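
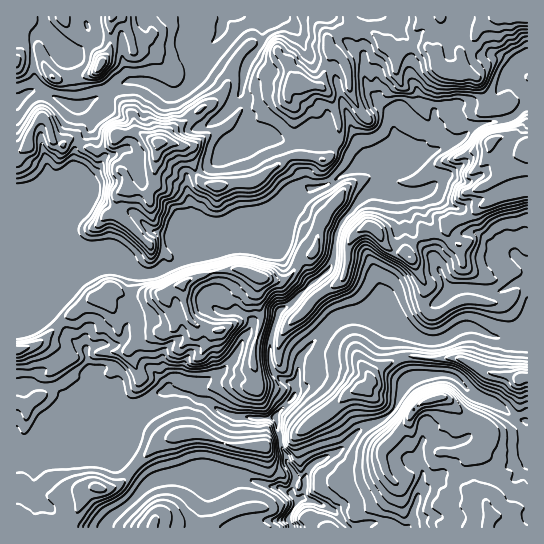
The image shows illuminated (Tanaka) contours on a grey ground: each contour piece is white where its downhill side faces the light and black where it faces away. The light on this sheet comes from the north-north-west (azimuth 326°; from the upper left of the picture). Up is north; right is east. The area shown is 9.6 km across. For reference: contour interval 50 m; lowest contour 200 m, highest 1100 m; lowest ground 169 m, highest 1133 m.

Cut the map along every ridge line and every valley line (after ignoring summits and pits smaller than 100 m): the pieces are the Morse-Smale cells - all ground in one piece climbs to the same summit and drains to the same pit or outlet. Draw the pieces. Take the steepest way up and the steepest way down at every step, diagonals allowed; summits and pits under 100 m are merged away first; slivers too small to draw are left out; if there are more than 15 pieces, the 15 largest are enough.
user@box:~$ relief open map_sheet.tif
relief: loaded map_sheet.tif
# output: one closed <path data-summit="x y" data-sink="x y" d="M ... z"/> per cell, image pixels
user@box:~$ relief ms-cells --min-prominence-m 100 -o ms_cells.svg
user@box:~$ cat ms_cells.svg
<path data-summit="255 275" data-sink="297 501" d="M374 165l-21 4-27 16-9 3-18 0-5 3-19 20-13 6-19 6-29 25-15 8-44 17-13 2-27-11-26-7-7 3-19 1-9 7-16 7-1 10 10 26 16 15 11 15 11 8-10-1-9 5-13 12-12 7-6 6-3 7 18 2 8 4 10 11 9 21 8 9 6 4 8-1-4-6 0-7 8-21 11 0 16 8 31-17 17 0 11 3 9 5 9 1 12 10 18 6 38 0 14-15 7-12-2-6-13-5-8-8-2-6-2-18 8-32 54-48 4-13 1-20 5-12 22-26 16-11 4-16z"/><path data-summit="438 398" data-sink="297 501" d="M449 375l-22 0-16 4-6 6-9 22-6 8-29 14-22 22-22 10-8 6-4 8 0 11-4 12 33 13 15 17 12 0 12-5 18 1 3 4 133 0 1-106-13-3-14-12-28-12-18-18z"/><path data-summit="159 142" data-sink="297 501" d="M138 132l-21 1-2 8-17 11-12-4-7-5-3 3-3 13-1 38-20 20-12 18-7 16-7 6-10 1 1 19 16 0 21-9 9-7 19-1 7-3 26 7 27 11 13-2 44-17 15-8 29-25 19-6 13-6 19-20 5-3 18 0 9-3 27-16 12-3-10-10-26-15-16-1-14 5 2 11-14 1-33 24-44 4-11-7-8-21-9-12-9-2-15 0z"/><path data-summit="527 17" data-sink="297 501" d="M527 16l-177 0 2 6 5 5-7 4-8 0-3 3 15 15 9 5 2 27 14 22-17 6-12 10-3-3-5 0-12 4-3 7-12 12 16 4 24 13 10 9 18 3 10-8 17 1 37-14 12-7 18-15 30-5 8-4 13-11 0-10-9-9-6-11 2-9 6-7 7-4z"/><path data-summit="527 147" data-sink="297 501" d="M527 105l-12 11-8 4-22 3-11 4-9 9-18 11-37 14-17-1-12 10-4 17 26 8 12 42 20 22 16 32 19-3 16 4 12 0 19-9 11-2z"/><path data-summit="159 142" data-sink="223 17" d="M258 16l-33 0-2 2-4 17-8 8-14 6 0 24-5 10-9 9-5 3-9 0-26-14-16 0-14 6-12 9-19 9 9 9 1 11-12 18 6 5 12 4 17-11 2-8 21-1 20 11 20 1 9 6 12 28 11 7 40-2 9-4 28-22 11-1 2-2-2-10-7 0-17-7-15 0-14-14 2-22-6-6 0-8 6-24 12-14 4-10 0-13z"/><path data-summit="363 389" data-sink="297 501" d="M385 315l-12 0-8 2-19-1-9 3-34 35-4 9-4 31-19 21 5 32 14 32 10 2 0-6 8-11 26-13 22-22 24-10 11-12 9-22 6-6-11-24 0-16 5-10-8-9z"/><path data-summit="101 63" data-sink="223 17" d="M223 16l-178 0 2 17-10 2-5 7 3 33-2 15 12 2 30 15 6 0 20-11 12-9 14-6 16 0 26 14 9 0 5-3 12-13 4-12-3-16 3-4 12-4 8-8z"/><path data-summit="263 446" data-sink="297 501" d="M178 392l-17 0-16 11-14 5-15 19-9 8 6 6 7 16 27 26 16-6 39-4 11 8 17-5 8 0 54 17 3-19-7-9-7-18-6-30-20 2-24-3-12-5-12-10-9-1z"/><path data-summit="374 229" data-sink="297 501" d="M379 188l-5 0-9 7-21 23-8 16-1 20-4 13-19 16 23 37 11-4 19 1 8-2 12 0 18 9 23-16 9-4 16-13-16-32-22-25-10-39z"/><path data-summit="98 487" data-sink="297 501" d="M69 427l-19 1-23 20-11 1 1 79 88 0 8-12 13-9 23-24-29-26-7-16-4-5-19 0z"/><path data-summit="153 526" data-sink="297 501" d="M202 473l-39 4-13 6-24 24-15 11-6 9 187 0-4-9 9-17-7-9-52-16-8 0-17 5z"/><path data-summit="302 83" data-sink="223 17" d="M327 16l-68 1 4 9 0 13-4 10-12 14-6 32 6 6-2 22 14 14 15 0 17 7 8-1-4-17 0-17-7-11 0-7 7-8 22 4 4-2 6-20 5-11-4-13 11-8z"/><path data-summit="521 378" data-sink="297 501" d="M474 328l-15 1-9 7-13 5-18-2-13-10-6 10 0 16 9 23 18-3 26 1 20 19 28 12 14 12 12 2 1-80-31-4z"/><path data-summit="29 143" data-sink="297 501" d="M43 117l-4 2-7 10-4 17-12 7 1 104 9 0 7-6 16-30 20-20 4-10 0-32 2-10 4-7-9-3-7 5-8-1-3-4-3-13z"/>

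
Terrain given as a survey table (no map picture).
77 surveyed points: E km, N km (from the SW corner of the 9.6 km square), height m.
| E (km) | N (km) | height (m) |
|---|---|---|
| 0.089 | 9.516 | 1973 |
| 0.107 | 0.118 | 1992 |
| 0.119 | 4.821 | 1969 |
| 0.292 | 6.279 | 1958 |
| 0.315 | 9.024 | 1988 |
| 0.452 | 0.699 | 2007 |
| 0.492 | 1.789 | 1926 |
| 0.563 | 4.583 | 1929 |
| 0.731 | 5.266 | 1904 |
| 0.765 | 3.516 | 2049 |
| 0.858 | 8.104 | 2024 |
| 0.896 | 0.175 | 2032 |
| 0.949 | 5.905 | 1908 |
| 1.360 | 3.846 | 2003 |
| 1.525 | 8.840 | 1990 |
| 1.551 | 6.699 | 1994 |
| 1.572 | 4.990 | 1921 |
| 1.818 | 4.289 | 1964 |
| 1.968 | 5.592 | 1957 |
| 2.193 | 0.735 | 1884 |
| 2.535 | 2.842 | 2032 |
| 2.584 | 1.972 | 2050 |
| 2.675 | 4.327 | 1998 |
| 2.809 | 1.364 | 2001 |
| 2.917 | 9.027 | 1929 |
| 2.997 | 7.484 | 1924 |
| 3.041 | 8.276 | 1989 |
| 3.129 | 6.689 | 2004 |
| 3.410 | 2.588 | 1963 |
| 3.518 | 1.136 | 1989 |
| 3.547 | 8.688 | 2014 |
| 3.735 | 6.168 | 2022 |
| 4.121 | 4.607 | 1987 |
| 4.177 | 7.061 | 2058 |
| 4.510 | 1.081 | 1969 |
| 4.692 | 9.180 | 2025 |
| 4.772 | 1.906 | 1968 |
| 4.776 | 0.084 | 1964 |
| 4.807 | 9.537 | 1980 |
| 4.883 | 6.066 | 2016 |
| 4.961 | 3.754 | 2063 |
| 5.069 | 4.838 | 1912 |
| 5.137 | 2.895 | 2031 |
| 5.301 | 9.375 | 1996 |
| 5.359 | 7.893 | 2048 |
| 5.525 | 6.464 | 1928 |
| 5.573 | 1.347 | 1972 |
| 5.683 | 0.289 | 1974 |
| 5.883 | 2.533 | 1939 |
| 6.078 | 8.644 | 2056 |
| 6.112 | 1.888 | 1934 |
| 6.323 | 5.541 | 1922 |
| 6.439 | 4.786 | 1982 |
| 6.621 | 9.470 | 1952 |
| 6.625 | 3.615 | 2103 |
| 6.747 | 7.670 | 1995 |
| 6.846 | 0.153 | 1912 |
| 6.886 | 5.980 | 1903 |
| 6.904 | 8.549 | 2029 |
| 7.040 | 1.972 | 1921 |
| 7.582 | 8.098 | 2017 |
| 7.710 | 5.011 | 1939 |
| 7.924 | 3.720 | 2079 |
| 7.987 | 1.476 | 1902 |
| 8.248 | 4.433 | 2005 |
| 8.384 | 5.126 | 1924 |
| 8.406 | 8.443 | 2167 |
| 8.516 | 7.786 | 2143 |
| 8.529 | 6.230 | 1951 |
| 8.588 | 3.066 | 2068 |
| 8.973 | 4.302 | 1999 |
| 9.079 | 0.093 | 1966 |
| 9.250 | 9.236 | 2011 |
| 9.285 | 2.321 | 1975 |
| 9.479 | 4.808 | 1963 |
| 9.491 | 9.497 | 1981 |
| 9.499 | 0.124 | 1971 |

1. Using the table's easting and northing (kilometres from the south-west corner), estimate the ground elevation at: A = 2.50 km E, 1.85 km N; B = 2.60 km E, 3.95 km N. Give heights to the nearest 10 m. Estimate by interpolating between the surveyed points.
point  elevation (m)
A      2050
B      2000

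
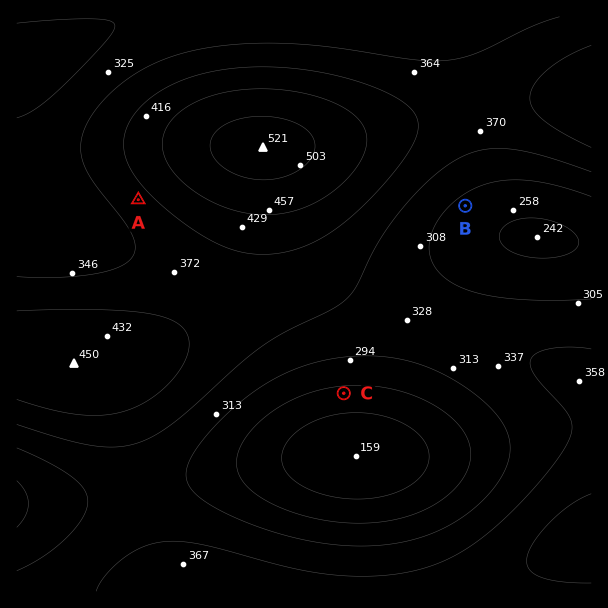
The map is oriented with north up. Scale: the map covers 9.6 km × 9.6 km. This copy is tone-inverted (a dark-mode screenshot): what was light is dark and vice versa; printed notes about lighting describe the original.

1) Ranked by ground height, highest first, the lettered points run A B C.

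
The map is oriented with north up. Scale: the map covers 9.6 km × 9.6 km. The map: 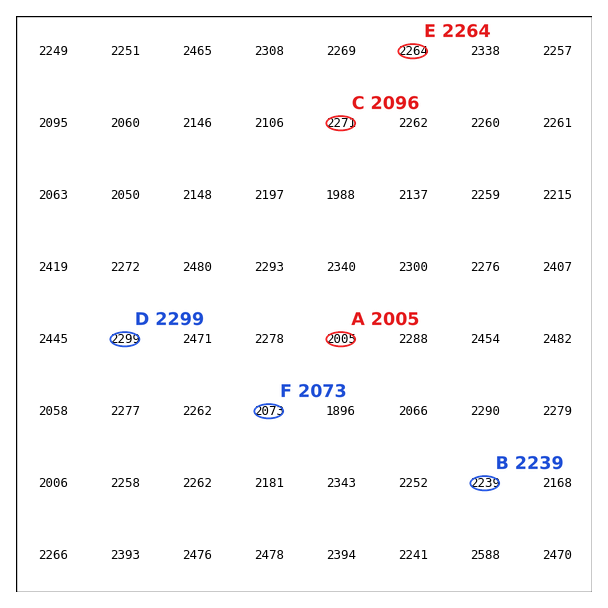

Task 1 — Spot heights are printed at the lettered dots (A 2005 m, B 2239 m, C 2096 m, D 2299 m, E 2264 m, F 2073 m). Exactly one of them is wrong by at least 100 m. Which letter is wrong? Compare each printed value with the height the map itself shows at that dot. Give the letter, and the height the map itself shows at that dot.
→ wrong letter C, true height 2271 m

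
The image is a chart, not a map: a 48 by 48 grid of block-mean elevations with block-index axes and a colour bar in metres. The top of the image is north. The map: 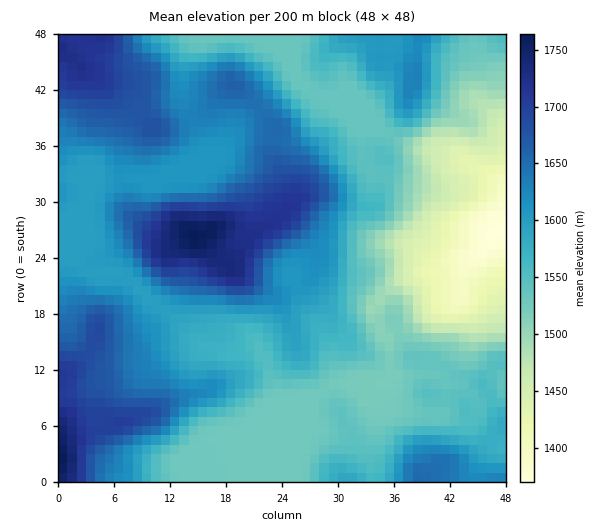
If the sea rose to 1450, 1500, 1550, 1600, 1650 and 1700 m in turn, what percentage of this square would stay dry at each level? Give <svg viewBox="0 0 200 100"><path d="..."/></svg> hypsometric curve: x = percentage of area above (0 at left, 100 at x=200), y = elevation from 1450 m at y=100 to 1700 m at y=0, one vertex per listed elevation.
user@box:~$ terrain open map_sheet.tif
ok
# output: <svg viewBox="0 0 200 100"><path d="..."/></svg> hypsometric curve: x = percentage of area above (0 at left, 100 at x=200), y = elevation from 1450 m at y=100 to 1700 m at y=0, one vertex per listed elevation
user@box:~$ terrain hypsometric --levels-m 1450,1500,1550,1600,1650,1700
<svg viewBox="0 0 200 100"><path d="M186 100l-10-20-48-20-39-20-46-20-27-20"/></svg>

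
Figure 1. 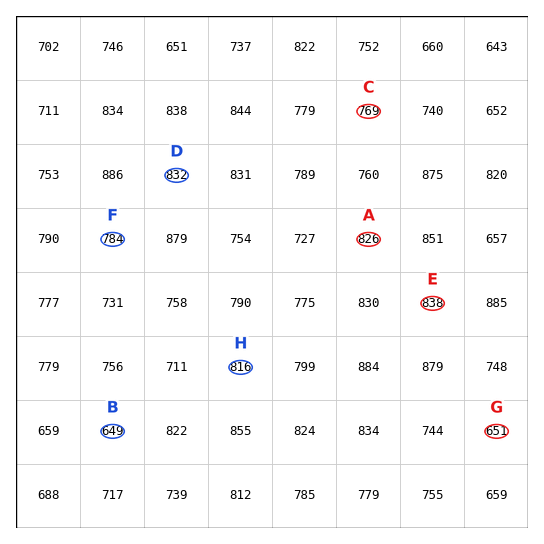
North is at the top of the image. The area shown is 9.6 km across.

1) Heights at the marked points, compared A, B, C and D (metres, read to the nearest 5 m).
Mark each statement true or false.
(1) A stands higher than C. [true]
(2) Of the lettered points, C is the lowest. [false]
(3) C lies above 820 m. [false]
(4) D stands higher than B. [true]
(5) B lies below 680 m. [true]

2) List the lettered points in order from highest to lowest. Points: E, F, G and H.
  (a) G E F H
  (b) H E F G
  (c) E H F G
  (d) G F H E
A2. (c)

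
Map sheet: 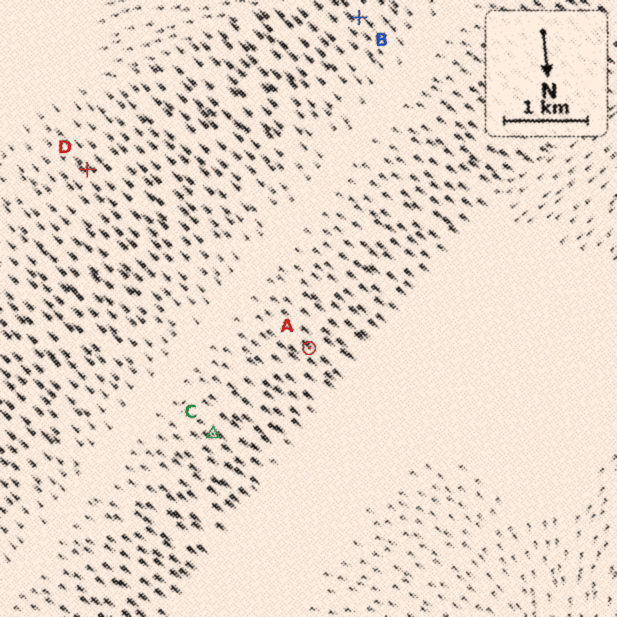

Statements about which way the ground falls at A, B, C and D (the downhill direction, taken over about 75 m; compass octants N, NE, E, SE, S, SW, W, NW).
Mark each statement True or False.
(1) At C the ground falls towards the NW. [True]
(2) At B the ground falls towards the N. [False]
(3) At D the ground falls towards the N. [False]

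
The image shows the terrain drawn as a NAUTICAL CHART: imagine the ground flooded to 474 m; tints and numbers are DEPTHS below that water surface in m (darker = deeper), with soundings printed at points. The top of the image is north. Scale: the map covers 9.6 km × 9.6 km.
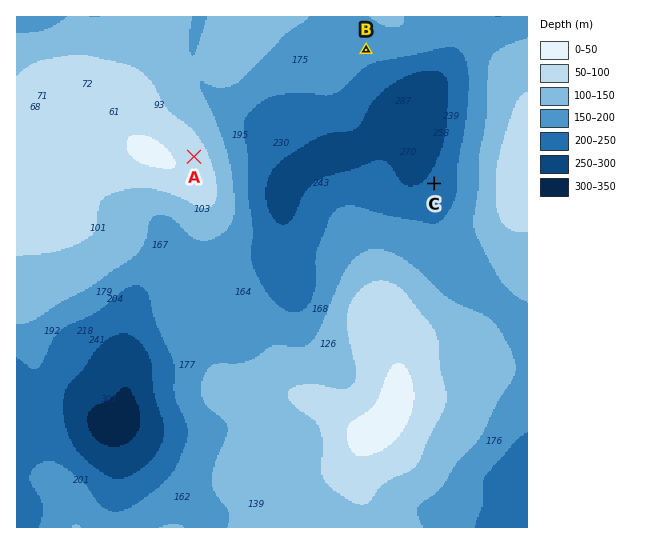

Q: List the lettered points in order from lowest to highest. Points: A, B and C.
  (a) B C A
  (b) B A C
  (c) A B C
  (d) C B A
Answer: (d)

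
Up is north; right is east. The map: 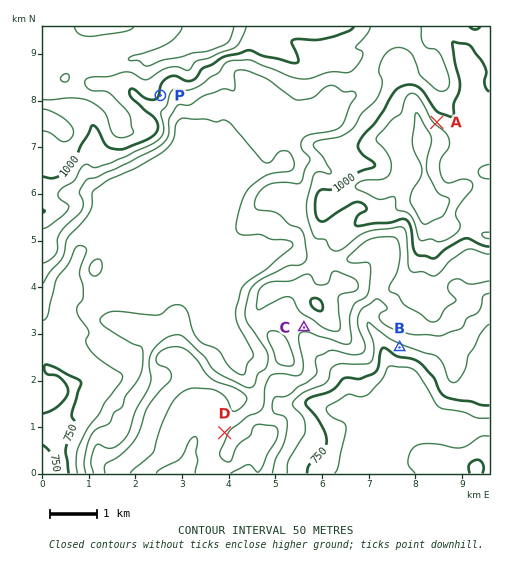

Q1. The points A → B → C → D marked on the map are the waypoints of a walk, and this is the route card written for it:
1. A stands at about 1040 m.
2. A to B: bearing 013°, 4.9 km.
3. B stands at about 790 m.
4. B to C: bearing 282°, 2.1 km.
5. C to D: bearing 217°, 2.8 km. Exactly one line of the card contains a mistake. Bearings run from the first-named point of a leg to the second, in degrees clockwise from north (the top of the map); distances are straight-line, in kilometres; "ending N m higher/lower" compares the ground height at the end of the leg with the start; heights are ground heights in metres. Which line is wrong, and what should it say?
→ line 2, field bearing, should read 189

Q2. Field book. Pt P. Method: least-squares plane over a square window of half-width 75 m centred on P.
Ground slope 11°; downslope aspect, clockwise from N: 105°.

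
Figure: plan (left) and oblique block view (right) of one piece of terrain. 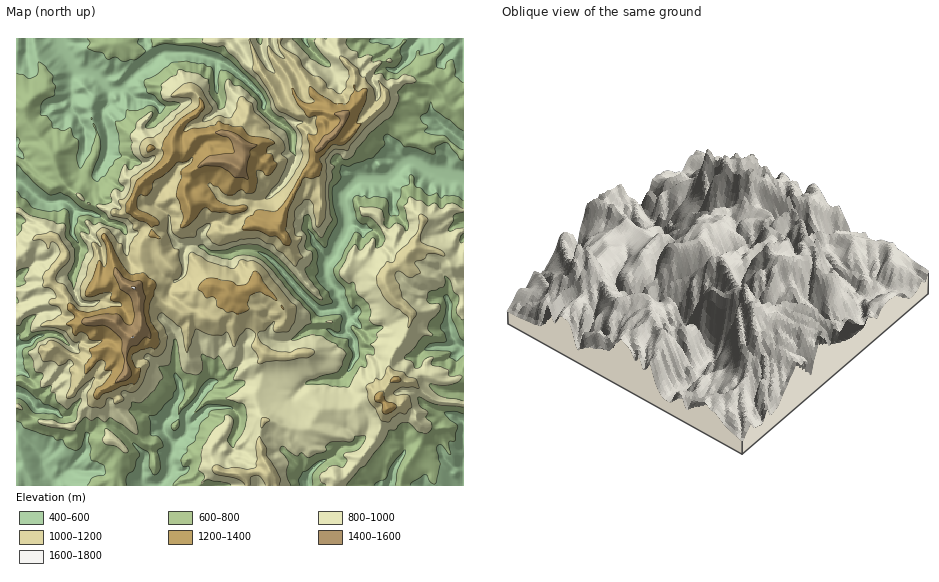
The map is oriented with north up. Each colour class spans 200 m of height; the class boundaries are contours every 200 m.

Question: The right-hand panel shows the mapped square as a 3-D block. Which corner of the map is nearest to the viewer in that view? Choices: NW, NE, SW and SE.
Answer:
NE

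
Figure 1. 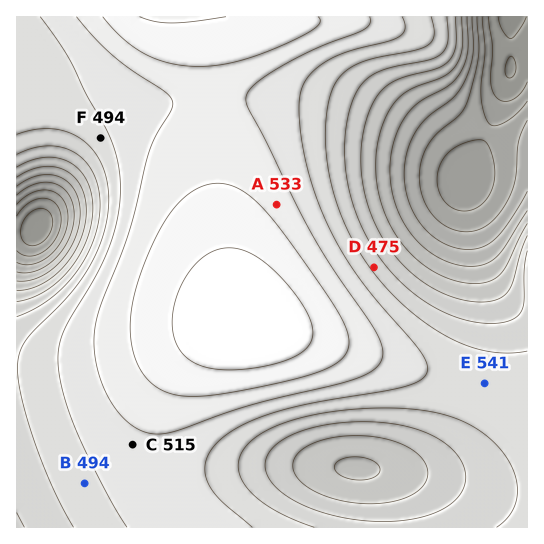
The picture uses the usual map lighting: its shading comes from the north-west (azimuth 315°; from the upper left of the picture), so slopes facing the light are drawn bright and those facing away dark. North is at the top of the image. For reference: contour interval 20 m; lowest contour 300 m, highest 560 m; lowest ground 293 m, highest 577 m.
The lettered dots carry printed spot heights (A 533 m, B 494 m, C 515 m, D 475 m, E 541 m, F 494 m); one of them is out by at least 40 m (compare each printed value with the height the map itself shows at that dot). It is E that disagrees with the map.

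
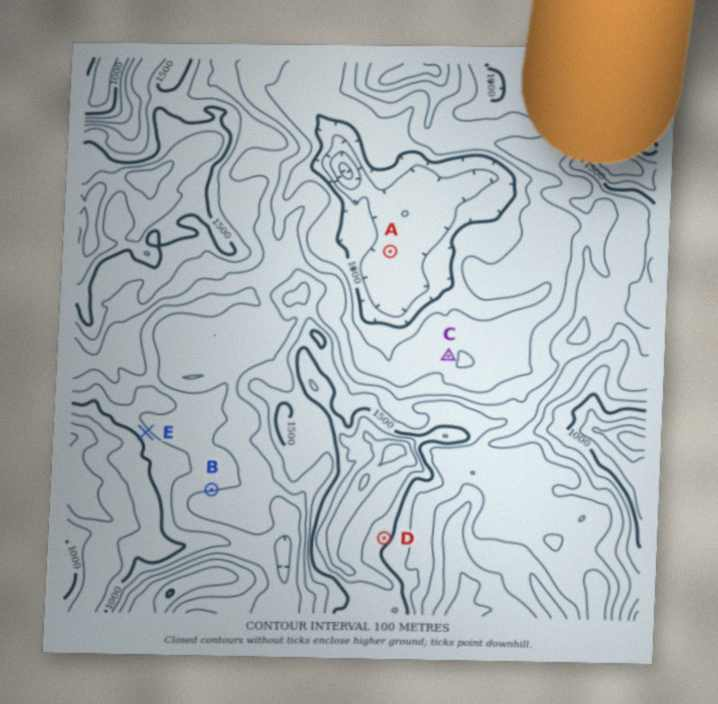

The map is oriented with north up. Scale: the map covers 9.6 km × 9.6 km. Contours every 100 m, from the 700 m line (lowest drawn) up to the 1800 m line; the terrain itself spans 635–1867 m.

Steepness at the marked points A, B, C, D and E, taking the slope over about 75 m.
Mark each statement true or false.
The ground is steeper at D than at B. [false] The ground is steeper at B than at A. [true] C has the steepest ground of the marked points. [false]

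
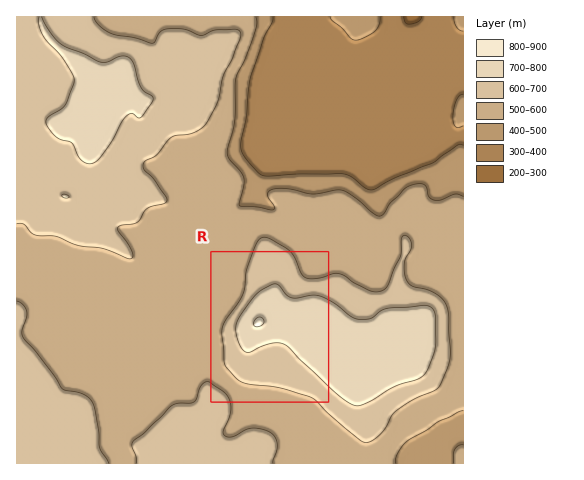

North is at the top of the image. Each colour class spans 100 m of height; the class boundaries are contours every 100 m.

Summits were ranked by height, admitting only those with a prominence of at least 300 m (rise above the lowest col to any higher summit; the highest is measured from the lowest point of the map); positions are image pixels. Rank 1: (258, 322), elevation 803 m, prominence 505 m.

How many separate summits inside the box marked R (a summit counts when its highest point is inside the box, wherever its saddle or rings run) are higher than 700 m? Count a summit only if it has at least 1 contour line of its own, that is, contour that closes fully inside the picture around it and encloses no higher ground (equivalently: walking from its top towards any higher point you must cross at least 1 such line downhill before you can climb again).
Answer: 1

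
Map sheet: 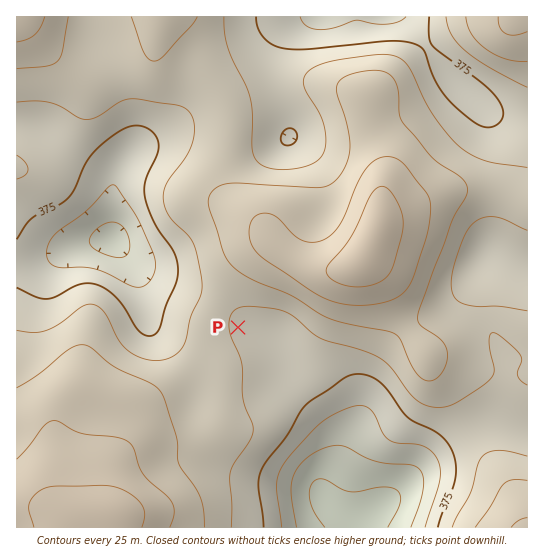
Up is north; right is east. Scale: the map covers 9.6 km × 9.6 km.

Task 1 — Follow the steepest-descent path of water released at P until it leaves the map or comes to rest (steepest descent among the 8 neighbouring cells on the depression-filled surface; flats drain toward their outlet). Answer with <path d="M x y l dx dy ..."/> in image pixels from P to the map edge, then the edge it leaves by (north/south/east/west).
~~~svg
<path d="M238 327l13 0 11 6 9 6 11 11 1 7 2 1 0 4 2 5 0 4 4 10 46 45 0 37-8 8-3 7 0 21 1 3 11 9 12 7 3 0 0 3 6 6"/>
exit: south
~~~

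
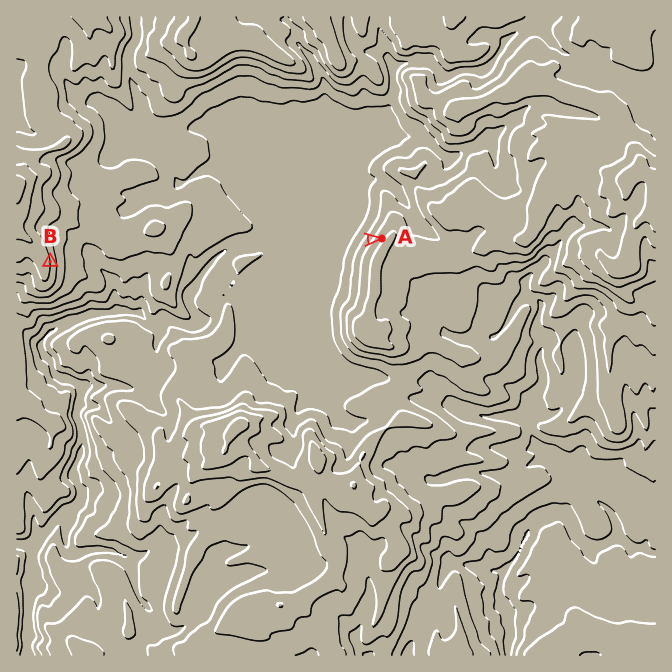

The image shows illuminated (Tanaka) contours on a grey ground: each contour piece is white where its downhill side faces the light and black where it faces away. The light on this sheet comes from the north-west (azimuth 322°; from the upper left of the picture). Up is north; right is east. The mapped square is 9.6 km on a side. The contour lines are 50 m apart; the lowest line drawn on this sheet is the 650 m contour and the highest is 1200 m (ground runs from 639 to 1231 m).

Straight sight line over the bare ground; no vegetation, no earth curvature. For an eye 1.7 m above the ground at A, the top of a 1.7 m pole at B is in view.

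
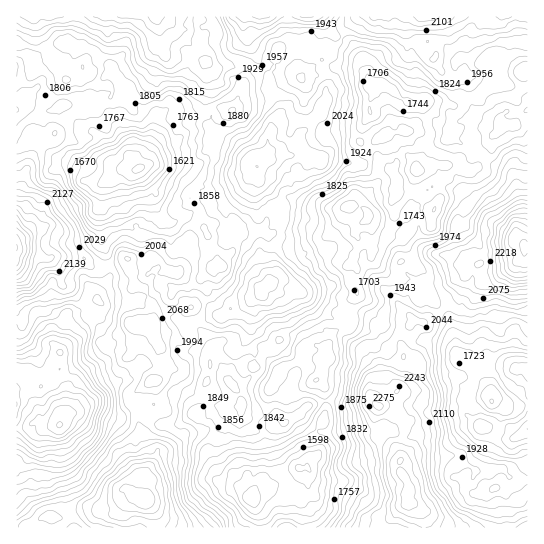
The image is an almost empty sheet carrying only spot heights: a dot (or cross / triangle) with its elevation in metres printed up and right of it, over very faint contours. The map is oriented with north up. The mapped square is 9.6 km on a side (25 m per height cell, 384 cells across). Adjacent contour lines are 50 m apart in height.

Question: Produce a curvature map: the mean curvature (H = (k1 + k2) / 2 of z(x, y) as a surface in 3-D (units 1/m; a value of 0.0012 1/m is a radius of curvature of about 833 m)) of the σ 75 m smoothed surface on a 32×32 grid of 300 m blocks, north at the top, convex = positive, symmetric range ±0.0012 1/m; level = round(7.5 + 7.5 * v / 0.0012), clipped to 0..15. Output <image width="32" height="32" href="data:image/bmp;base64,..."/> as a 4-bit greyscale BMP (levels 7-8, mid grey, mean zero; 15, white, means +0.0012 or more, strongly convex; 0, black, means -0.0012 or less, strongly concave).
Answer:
<image width="32" height="32" href="data:image/bmp;base64,Qk12AgAAAAAAAHYAAAAoAAAAIAAAACAAAAABAAQAAAAAAAACAAATCwAAEwsAABAAAAAAAAAAAAAAABEREQAiIiIAMzMzAERERABVVVUAZmZmAHd3dwCIiIgAmZmZAKqqqgC7u7sAzMzMAN3d3QDu7u4A////AN73u9WayrdSpiSN2Z3Mx2lrydm9+lZnBGREiEr9syVzlGZL+rpCMzV7NlRI6kRRNnpll574clREchmGftkjvei0dImnupOFeIQBqV7pbKdpc0dXp5q3iKm2ZVioenVVMhUBOlpUZWq2/WCYhdqkAHdnIQSqXUK71prwm/locm3fXYZEu6Z1O5BmYl7K3qQvqUdma3X65IyYDSNr2nlHaURZN7fXaZRHaVaAWIV/YEYh1QGfZrp3J6TkQa56hlKWmfV4Z6/IZKSmNmUzhb2DhpRlYbKoxqjsqJiGeInpiKZYZ5xBl6GYac+d+FBsckeYedZYJnxXkzW+66qF5ndtqczG+NfsisYDqbVzJSyTnXPP44dg58aZhYl3eKdZbvukv7m8dqditFhFp1V1WGQIN99qqQFrdleFd9mVNQtGLV2PnLmGmUmoeLdWIwJ/WQlXWoOSAVR5uHrNeZtVTIubZXnWQ2VABGR76nbPj10hRDS5eGaDQjeKSdy5vmVXVoelqar6nHRXWYltaGaC69a8hESIeHh9eYmSK8eacju4mnU0GSSImFI4QEe3f5ZYAEd4WGPKeWXVW9UsdD/DEJSZmbqXueQ4i3zYeoFYcliW6cWwVqZ0Kd5bqIjXm4BIvNJihmkRKkSnlqU669iGdXFGh0W7h4h2uqfldKl328l6uo/q"/>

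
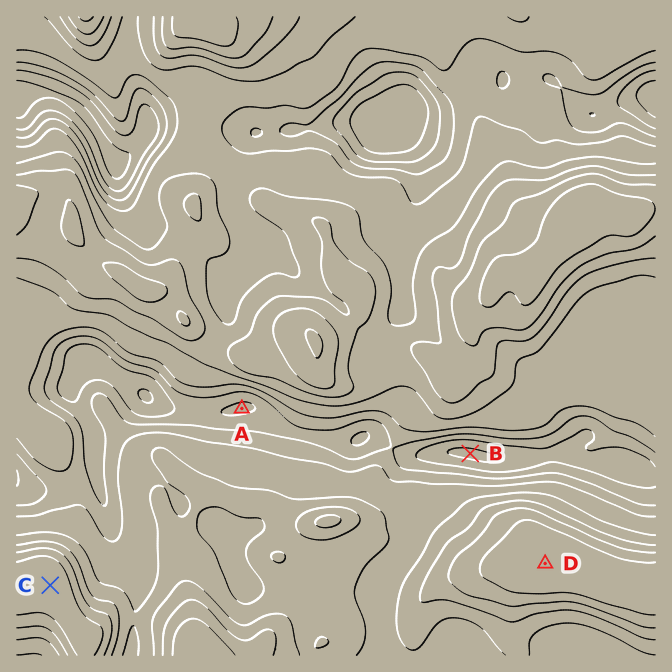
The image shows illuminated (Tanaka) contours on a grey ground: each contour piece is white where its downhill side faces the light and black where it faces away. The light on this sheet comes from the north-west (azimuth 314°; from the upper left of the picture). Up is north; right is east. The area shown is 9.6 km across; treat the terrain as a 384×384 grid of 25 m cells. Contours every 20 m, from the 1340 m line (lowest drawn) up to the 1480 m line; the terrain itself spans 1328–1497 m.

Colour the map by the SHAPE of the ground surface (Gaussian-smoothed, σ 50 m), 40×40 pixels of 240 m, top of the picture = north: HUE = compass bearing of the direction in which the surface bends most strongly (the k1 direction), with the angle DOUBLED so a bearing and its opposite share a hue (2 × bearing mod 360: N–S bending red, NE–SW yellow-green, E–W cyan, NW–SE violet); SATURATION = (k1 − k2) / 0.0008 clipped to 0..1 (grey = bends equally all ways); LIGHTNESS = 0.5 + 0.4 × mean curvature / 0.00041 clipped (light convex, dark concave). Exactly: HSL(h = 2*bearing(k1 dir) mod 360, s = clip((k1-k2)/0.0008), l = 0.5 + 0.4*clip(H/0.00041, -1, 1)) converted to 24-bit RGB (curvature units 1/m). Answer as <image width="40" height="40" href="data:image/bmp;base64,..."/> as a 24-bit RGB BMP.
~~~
<image width="40" height="40" href="data:image/bmp;base64,Qk32EgAAAAAAADYAAAAoAAAAKAAAACgAAAABABgAAAAAAMASAAATCwAAEwsAAAAAAAAAAAAAeIxGODZEOilfte2u8Oza28WoADBOIy5nMzJpuceJw7+Vj6qYls6xW3/Hiijb5qmwaYicO1ONpHeerYu0uqK+UZOrWG6Ie1uEtZ5uYJRrbX9/fnyAgXKFhUx/mqSDfcF+Y2NydnN4fn17gHt5gHBqfEdEfC4kqZE3j4R5MT1xNJ2tqvmwrNPR9tXZCBSICg1YUYukh8CiyMexn8OggMCKREd9LCB268vLzIvBNDR/gIuIhKWTp4+nq3GtUE2JW0eM0bKWdpFuXHRvdnVock1UbVtducJvppVEWGZIX3JFd3dLdlc7aC4eZy4ekopan7SAjY2yOEi4Xtm/m/uiKNLT6qOyqxjSAid8gqK2X6igyMORuc+YhpyIVjRjMUxXqLVa11JoiE6WfY51iJpxdG9qmmtrZVeFQkaFyJ2PuXpsX1NSZT8yZ000cY5Jo5pDuqhJaUw6b3MwU0koWC8fdltGdLicf8jFnqS2poW7Ymm3hMqdqPmWH0lfe11b3EudJy5yR4Bsf4Vsqct3udaLfzJTajxNUFtWa3VBp39BjF9fk51uhYlrdmtqhoF0a2R/Sl6DiYGX5oCgokeflk+qkqyubZComZKbt2qGomyok36nUUmwb5vWpdvulcjec7HMg4m5l3mciYaYodKVuOabIhZFRlBEnElBdFd8RWlteqBZltVlr4VKey5Xg3Fza1dxclVOnqtMd4BrqKFofWtZeohVYYNlaWx/XXuGQ4SRyHy40IvbcnTKs6jHeWq6h4a2m5fHl5nWk4jafIveg7DVhKe6h5OreoOhZ3eamoHbsq/Q0+zZtZimUBVyWFl6f2yGiG2GUlJ2irZqkLlfh0hRgm9xgWqEiDyHlm12jMaGVnqWp4qZo3GmoKWXW35jTXVkbIN6QoJ9UHWGvIinqIq0m4iqkIGog4eilJWahYOPgH2RfouafZ6mfqe1fKPGgofQZ2jbYmfM1tPj3cXM0BOKjzONXH6ei0yTi25uYGGBl8B/jYVzhWN8hpCBZ1iERGC8tM7gxrLTelqYdoJkkpJ/lo+dwn7JamqfV4p2W4B4Mm9ufo5zj6aflnawsYivjIKdoYOWlIeSgJihg7O5hMbSisHcb6bSbJDBUHnDOVQUfIgJj0YDkRsinqV4OVaLmTeIoI55boGCl7J0gmpwf4R7hXx7b252R4BTaX87g0IxtSNJtVIph5kQPHMMQHsnZ4hufHacZ3CNR3+IS6Z+dZB2dmF9rW1tk3t0j4aAl7iqi8nanNDhgr7JbGt9c0Q4bFoqVEghf4PEp2O1qYCjpIeors+dJQxSj1Biq6d+hol6g551hXKIjYx1eWNliF9ic4ttWoF7VZOiaIrfzs3+2cz/0sz/k533Z3DFY2aJenF/aoF+SodfXmxaYmVuk5+hn6PKrsvZtObfcayrgm9SeDcjYi4jhXhcbqi0aWXGY0lAhFE+lnJKrodUycp2HgAzr7FzkpiBnaaLfIqCd2Jun2hicXyHfJ+riY6oboGdX6aIKKBRMZAZeokdt04ipTM/iU9pn16ihXqTeYOXbYaWVJifTc7HbNfBe6W2srqrtkdHlC8ugEZCiXOMf7zOjMXQa2F9X2BOTyQmgW8ej5AogNE8hI9pJQVKsM2QfZGInKqIj0lse4d7gbm5g5ewcoWXiHeLh4SKhIqCeXZudHxWZ4JMeYFjo2BpfZhpRpaxlpbKfpjMfofRiaXSdL3SaqbEcYi0q3mhwHCysJO/lrPSg57DjXFxby8pei8vdVJFfRAoorZih8Z/ZuNiKi50QSaGr8SLjoB5j2JSfZmHh8i6cXeKiW10gHJ5eISAgZSOfoeaeHqqg4y0iq+9TZHJoW/X28TKMqmFO5p3iYykbJq2ibO2cZKAYF86T00dZ2AljWYyxaJCilItYy8PbDkafWFDcHVXXyxCfMufptnEpLWovd2WBQs3Vk2GpbCKmHeZoKe5lsq7eXKHbm+ReYGigIuyh5q6g561d4OkeX+UfJSIkJ90Sm1YPU5c3Xxt8Q0JMTgGJDMAKTMAMy0AMyAAMyIAMzAALTMANksAYoMEXDUnp3NchYRldWtGYRwaQB8sftKphaeMmqKN2+a+CQAzVHRfb8aKkazXqsfcrZ3QhX/NeH6+e4S4f4ChiHx2hmhXfF1HfmUzdVkZelgHYV8JDSkKWEEa/w8G5DxszTJOd1srKzQQSFAfcoJOjJ15ZaR4Ybc/OpofGXs9UohhuCBemTM3Wl+HbrzPeruggbCwqt/YwrnLKwAzbNdlSPaBF8meeY6Up0BPlUUwkoU+WG8+eVtVomOBpE95hRckiS4Nk2s0pJdUtIhNMzwrECcTdsBamJm7uZrj46X1pp/ujbP6lbf1p7ftpaPpwrnnvq3QV15pHxgUW1QznMSlZKTBcbOxc7mUb9+qaryQXQBMzS3P0PbSbsSLMjo0JhUNYScAh3IEfGYBT04FIjgELCoHMwsAi1kdjrh7k3xfm3M2pJZba32wPq/iWNO3dYaKg1KAwFZbuLmcV6OPU5V6Yo98foaKmIGMyVma0EjaUFbjiOjzhKm4dYymerKlnsRHfaAbKywSDg8ns9vO4enWlileThchJQ4ev0scvJ9knKCap5Kfdj5JJQ4UP79ldMmhmlNrrXWKyvXsud/+kY/vbXvBWIeJZXd+aiiE0dSeoLqlj3qsgXFwSJFYVI58fXSCjHmZiIGxfom1fIGUe3+Lf5KKjZFxwJd8qpdyWnWFEX18G7UmrTEJQQAJbSkMIys1leOytNranIGyvFCy7gPkscXikPH7VWjSdY3b2+rqq+SsRWRzWl2FnWyxl2uyeUqCTzFb1vjTl7XNozSts6alhq68SlOHcHR5e4SAgYKChXWBhX+BfImDgYCAkH2AsJCBx66BWXhpRk5VNCsdMgEKxUw8tczUVMHvZtOfh2BKgoV4XU3Ikabu2e7yfkzNbliSbIqHwst/2sqES2duQ1pUZF9NeFBbky+cs/fopN28YgYpm248gtlweFZpZD09U41HZIl5fHl7e3yAhoiHhn+DfH98gIJ+lH583nZznyYyLx4VIRgZPoSTtfDUl664kHCRYTE4y6w1G9pHIrq8bcPOu11vnTB6kIGPeoOPosuVzsu6e0i7b0mKU5ShUHLKf9Xtmr6ebAAvo1d+teGukn1ZThIirJA3MsEoM3hgb3+BfoWFfoF+hH6Ah3+GgIGCg32Dq3ST6HLirW3rUG/nWdbgeaB1glhEfUxfcF2+2fLhoOLvLIe1MDBCnEpLkXajlJiuk6i7sd2+nqCsnSSysl2BSLx5O396c3JLaik2m1KXrKONzZ5mnytkXWG7zdHMnbKOJn1qPn9xdoF8f39/gYCAgYGAg4CCgXl/gnWBnmCTukmDjW1bTXtKa0pTonlnUsGFNdS9zfjJmV6XZS5rNjprd6aVcpqplbq2nMHJu7eqkzNZZh1Myap6h6ttNE1hY1ZraFhya2p9uJ+Tr5Goo6C2VHq2vZGe2aadXIyPKnNwVX1ud391f4F5gYJ8gYB+f2hgel5QaEVLnmJ6s7LGg2u8SlakrtfUsc3ebLuzhtJTbjhYX0txVH2DUplxZo5vdsRiZHpUoRkWjBMpem9rps2VsKqhLD+LTj+Bh2qATqiem7q2uXevvpuMXGCDjIaG3qOcq3JzP2lnPGpXXXhVdYRic4NrfXhwfWFQfW1vYW+TfLyZh4OAiGygi8zXlu/ihWnIwZ6tpnFyYU17aF1+boZ8U4dtXZNarqpOTzE2gzdFn6GVi8zFpbuwspSeSjCHMzaFooynbMiXRXWTulyWzaCVjm6ZcJSUsY6Q6IisiGd5PVtRUHJDY4REZnRIbVxGaqmmb42mbXaagJx/fJiac83PoeDGX621XS96y4h5vnCCdkmFemRlaI1taYF5Y4RhimRbc0dzbpCHm8KLc6V2caVzpmB8ekGIQFd/dKKWur2VJC9SjHRnwq2QoZCqf3mjjomKwmmh6IW4f1WbZ4KEfXhjXnJMUoVxVpaXZHaMdHCKiqN9c9OUVNa+hquDZiRBPjY9vbZauUhMhixQfK5yZp6ibG6Gd3l5clt3i2h+ZJpul8NueqJoc31ifUpdgmZ9WnuITaB9rIp6QS5/dpiEobmNmISElmGPo2lqgGB3w4CTy4vMd2W2lGGxn6WcPrehOKGKRnSje2Gksciadtt2SHdsazc/gTxiZWxukYlQiB8olMCHiNO+ak6Rf2JzfVhYZ05UeJNpdZ55m7uBh5J1bmZtcGN3fIeBaYWWZ4V+b4RkQ0SCf5uEpZ9rmnFcbmV1rXGBjHePlpGJp42ZmmKyel+zzrq8eIGYhp+pK0pdVnV32N+hjdGFLU+pQiTiykS1jGiAi0V0m7KmruihUlhxfEF7jl59iW6Se6TGjsLeoMPfpabKq3q6lmCib2mFf5x3UYeRh2yWhXp+SWx1c3p4q3hmnItsY4SBeniWroKkmIeFkYuChG2cdIuxsK+8x5LP2IPXbzi2TpyjuemRjN+VB6nkHwBN9lSepm2ZhJ22pbW94dy6RDFzWlaFdHykk8jFZ7utY4Zfgn1Eh2Q7jlJLmGN9iXaPnq2JR36RWFqFmnqRcG6IQ3yHrJClraSthZmuQoe3pIPDw5rKrZm0daO2fbfTjYXJuZjJ01ffo4zPf3PP6vLZjeaIDwwnBwUuymKY2KOdc7WMdaSQz52VnDaxY3ORa5mGmJxqf2BVeWtZg31gdo9rb7SzeZLWm5fkx8jfWEXKT0iYfHyZqXSpXIeDUpV5sLmYg6yzVI++QWe+vKXQ07nkwdLhWI/DUlmrrZHEcWpWq3tze3Zy9Pi+ycaEJQAzEhsjD15d+tbRr5lyeIhMk35Eh2VvdI6ceHynk4KZgXucfHafh4iejL+XSeGlI8/ZW4a9yI7BxCHiqVS+jGeChlRiqolqQ4RSjsVMdIdGZmo5I00jTKcqgKlUx4pYdS81ZWczXF8rS2nItEtgo7JV1/2irUeQKwAzjG05ADMhe51++p+un3t4gJB4daKPY7SNQH2lq4i8goHAmHjLlqS1vcu+gK96KTMpKCYNTUwMSjsibFJHpEJbi2twspx+gJd2dKNfgpFyXneMdoGFS65maX9hn1JMn05VeZSBZqvBJgxa6Wqf3uva1fTTQQA9MwAr9OJ9AM18BS4s+KM8z5RzlqZ4fodjo6E/JzEfX2kUXXwSNkEWt9gmja88tlE2YCJXblpfcHdlWHJrSVJmj2Rbi5Jvqq58kbGSgJ+omHV2YUtGY7A+QKNMQJSDe0icxqiumc/CVsnKFxEiZN9c6ffUqQgvMwAmeiRP4v/MOlePCQYtgdYjzdd4o6KAi1lnrHhTZThZg5ZOg2dKdmc/jNgATGcOWWgdREZMbHptdH94Yn19MTJjn3RglJ1ui8R2frV4cV1zm0VemomKhrmAY5NSLjUgIioTi+s7sr1VSDUtMmFYR98LjlQAMwAHLAcZiO6K6v7NNRFRIhM0UO0+hc1ti2Num194qG+EfVujlJ+lcmKih5ay2K21n2ZpV5pBKEg6Qn02WXpSZFtcMxcunrwrZr9WgNB0folyZUZ2jo6UmK2jq4aHmjBNXRwmRbYaMLkAbH4oVSo+XmEqWUgKMg4BXyQybePInu603tmRKgAzV7S0iN2Zb5FkcWFmiH1sk2NQhIRidJNuc3iQeZqYp4ed26bMxZjCPj6XXJRyQ2NDOSUyZjhlnO6KTcdxiLNfbmlaVVtkg6RWjJVUhUZNrB17vH6ewsqMiZc3Mk4UIy0cTkw9eW1zY43IjdnqgsmpcLt3uW6MXRTJiauWoa0mWmszYEkzZy8WqZQiScE2UZ1wYpGAcoqFf4d8oJeNx4GVdlGnlliFdzNTODdKLNCVtuWoZKmMhomAfGt7ZFFcopdAgn8+Vzk6amZvoq+m06i/13y8tmCLMzpCZILmeaTYb5TDj1B1ztk/LsNKWV6FZj+lziXF9qqVWFtGRzM2epx4uOvQkMfFW4mJW4RtZG9gdpxgb4NuuXF9kkugtz+xfmbChafcX97cmLyJhZNpZGNVej9Hck9ZoalziGxzWXiJYq6ccKmIl42Sw4bF2JPljWXvcXKmcH2eezSBoSJS6f+6MLtqJ1p5SzyFPyOl99TYxYbodZTru/Lwns3Jr2Srh4WXWXmgbG6dkZiBXXpefoZrc1eaeXO4gZbDiJCvfJOjkoyRr3WMdlKFcGSPe5apkJ6egYepdI63dZqmd5OPfoWAiYGEn3uUlWuodoJda1FpXBRmuKKX8fvQYLtsCTVZOEKJJC572cifx6i5jqi8nbunenepoHC9rJWUVXqVWlycrH2Xm3CGbopjUIWBaY6Se3aCl4Rwbo11fYCCmXmShmupbG+kkGh9hqx+caWpcHeSfH6IfoGDfoB+gnx6iWRnjWVV"/>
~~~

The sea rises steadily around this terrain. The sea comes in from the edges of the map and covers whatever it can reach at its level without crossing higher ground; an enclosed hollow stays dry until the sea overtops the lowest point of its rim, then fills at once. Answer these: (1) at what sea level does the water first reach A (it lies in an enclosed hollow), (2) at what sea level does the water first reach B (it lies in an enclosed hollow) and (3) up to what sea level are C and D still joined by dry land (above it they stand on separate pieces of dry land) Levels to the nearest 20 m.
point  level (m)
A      1380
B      1360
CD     1420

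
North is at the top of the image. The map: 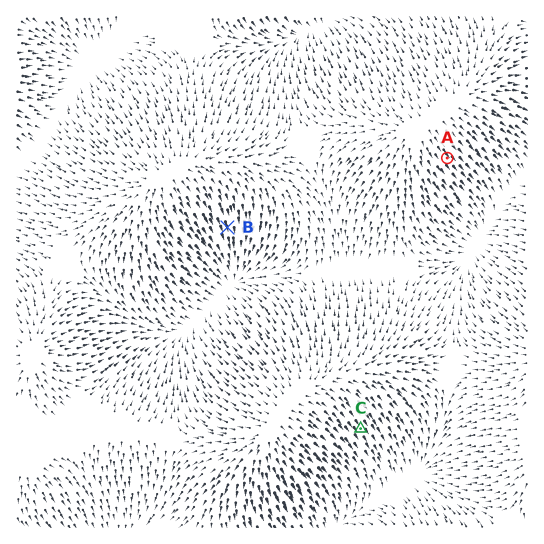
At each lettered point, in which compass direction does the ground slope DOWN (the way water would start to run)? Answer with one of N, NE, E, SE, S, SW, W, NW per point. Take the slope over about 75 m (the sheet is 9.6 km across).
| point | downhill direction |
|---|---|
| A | SE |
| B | S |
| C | SE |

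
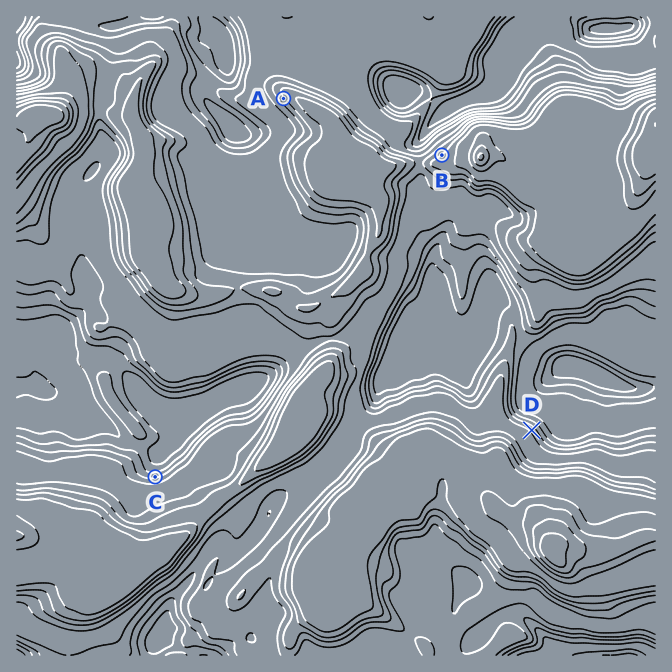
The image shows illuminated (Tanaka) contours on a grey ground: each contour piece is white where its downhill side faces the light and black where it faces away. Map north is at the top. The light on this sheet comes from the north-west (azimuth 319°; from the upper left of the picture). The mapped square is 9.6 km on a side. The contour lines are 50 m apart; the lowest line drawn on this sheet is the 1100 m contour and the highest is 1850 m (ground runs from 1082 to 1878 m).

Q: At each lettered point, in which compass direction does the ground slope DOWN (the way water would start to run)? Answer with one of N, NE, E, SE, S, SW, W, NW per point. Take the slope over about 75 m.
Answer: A SW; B NW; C N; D NE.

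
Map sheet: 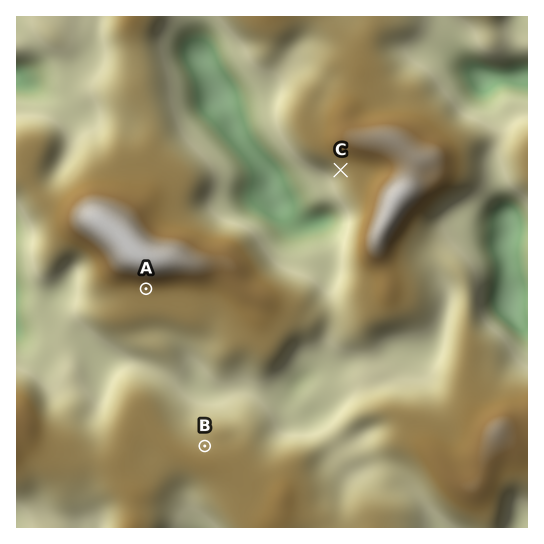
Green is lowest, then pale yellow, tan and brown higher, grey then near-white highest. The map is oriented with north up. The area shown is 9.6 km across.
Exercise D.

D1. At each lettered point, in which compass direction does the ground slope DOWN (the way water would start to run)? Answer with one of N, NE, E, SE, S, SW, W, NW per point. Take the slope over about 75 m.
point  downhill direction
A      S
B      N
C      SW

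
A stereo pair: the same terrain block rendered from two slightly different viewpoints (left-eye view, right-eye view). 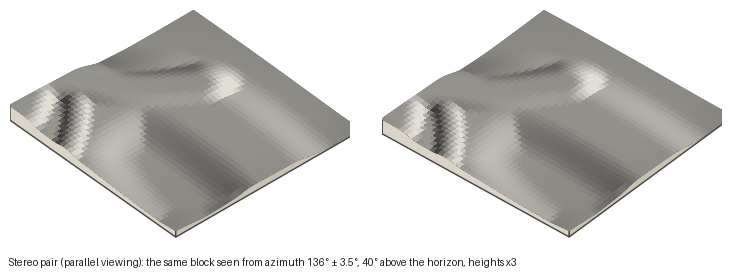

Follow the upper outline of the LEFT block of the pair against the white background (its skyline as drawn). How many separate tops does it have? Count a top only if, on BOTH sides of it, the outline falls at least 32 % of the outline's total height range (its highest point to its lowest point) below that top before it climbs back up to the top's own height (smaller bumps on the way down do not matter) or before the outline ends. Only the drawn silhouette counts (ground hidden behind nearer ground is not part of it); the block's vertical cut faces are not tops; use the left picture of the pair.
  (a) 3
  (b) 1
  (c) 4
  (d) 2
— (b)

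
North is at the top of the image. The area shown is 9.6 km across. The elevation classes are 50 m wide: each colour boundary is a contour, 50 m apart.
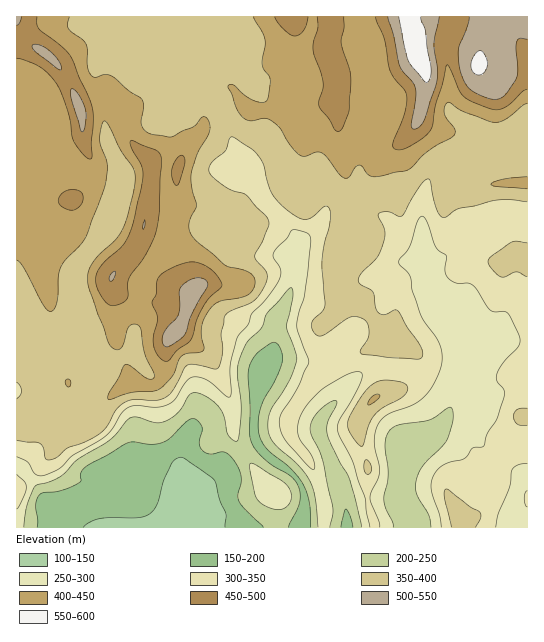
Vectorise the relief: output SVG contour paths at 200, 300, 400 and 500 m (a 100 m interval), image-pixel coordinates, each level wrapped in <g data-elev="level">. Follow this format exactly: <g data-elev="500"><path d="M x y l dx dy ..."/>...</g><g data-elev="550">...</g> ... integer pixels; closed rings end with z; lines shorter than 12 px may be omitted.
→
<g data-elev="200"><path d="M37 527l1-6-2-16 1-7 4-4 20-3 17-8 3-2 0-8 4-6 42-24 7-1 19 2 12-2 6-5 15-15 7-4 5 3 4 6-3 15 3 8 8 4 15-2 5 4 5 6 4 8 2 8-3 16 1 7 4 6 20 20"/><path d="M288 527l12-25 0-8-2-8-8-10-19-11-12-11-7-9-2-11 0-27-2-30 1-10 4-8 5-6 16-11 4 2 3 5 1 13-7 18-14 26-3 13 1 14 2 8 6 8 23 18 13 18 6 18 2 24"/><path d="M341 527l5-18 4 7 3 11"/></g><g data-elev="300"><path d="M380 527l-1-5-9-24 9-25-5-30 3-16 3-6 6-6 27-10 11-8 11-15 7-20 0-9-3-10-17-25-10-28-2-13-11-15 10-15 8-24 2-5 3-2 3 2 2 5 9 24 10 8-1 15 2 7 8 6 12 0 6 2 18 26 16 2 13 26-2 8-13 14-8 12 0 8 6 8 1 6-7 23-10 16-3 12-11 2-10 11-20 6-6 5-4 7-2 13 8 24 2 13"/><path d="M496 527l2-13 12-28 2-16 6-5 9-1"/><path d="M17 509l6-12 3-10-1-5-8-8"/><path d="M527 491l-2 2-1 5 1 5 2 4"/><path d="M17 457l11 5 6 11 4 2 5 1 11-5 8-4 11-12 33-20 7-8 8-13 5-5 8-3 23 1 12-3 6-5 11-17 7-5 6 0 8 3 19 16 4 1 1-6-1-26 7-27 11-13 4-12 14-14 13-20 2-9-7-12 0-7 13-13 4-7 6-1 10 3 4 6-7 56-5 16-2 14 1 6 11 31-12 27-16 26-2 7 1 8 9 15 20 21 5 3 1-4-2-7-12-17-3-7 0-9 3-11 9-13 15-14 24-13 8-2 4 1 1 4-2 8-20 34-3 10 3 8 13 24 11 34 6 32"/></g><g data-elev="400"><path d="M368 405l2 0 6-4 4-6-3-1-4 2-4 5z"/><path d="M67 386l2 1 2-2-1-4-1-2-4 2z"/><path d="M17 260l8 9 20 38 4 4 4 0 4-10 1-24 3-10 4-6 20-23 20-52 2-21-6-19-1-8 2-14 3-3 5 7 11 23 12 16 2 7 0 8-6 30-6 16-7 11-17 15-7 9-4 11 0 11 22 60 5 4 5 0 4-6 5-16 4-3 5 1 3 5 4 25 9 20-1 4-6 0-17-13-5-1-7 13-9 15-1 6 25-7 21-1 8-4 11-11 5-15 4-5 5-3 12-1 5-2-3-15 1-9 3-9 6-10 10-6 26-6 5-4 3-6 0-6-4-5-6-4-20-5-29-24-7-11 1-11 7-13-5-20-1-13 7-21 11-19 1-7-3-7-2-2-3 0-8 9-23 11-18-3-7-2-5-9 3-17-3-8-12-7-18-15-6-2-10 3-5-3-3-8-1-21-4-6-14-10-1-4 2-8"/><path d="M527 177l-25 2-8 3-3 3 7 2 29 2"/><path d="M254 17l11 22-3 24 1 6 7 10-1 16-3 6-8 1-12-6-12-11-5 0-1 2 10 24 5 7 6 3 16-3 6 3 9 8 9 14 9 11 7 2 12-4 5 1 5 5 12 16 6 4 4-1 6-10 4-2 3 1 7 9 5 2 31-6 5-2 16-16 11-8 14-7 4-4 0-5-11-15 0-7 3-4 3 0 15 9 30 10 11-3 16-13 5-2"/></g><g data-elev="500"><path d="M164 346l3 1 4-2 14-11 7-20 16-28-1-4-2-3-6-1-6 1-7 3-5 5-2 6 0 20-2 5-10 9-4 7-1 7z"/><path d="M110 281l1 0 3-3 1-7-5 4z"/><path d="M143 229l2-2 0-7z"/><path d="M81 131l2 0 2-3 1-18-8-16-4-5-3 0 0 10z"/><path d="M60 70l2-1-2-6-8-10-10-7-9-1 0 4 3 4z"/><path d="M388 17l6 18 6 31 13 16 3 7 0 10-5 26 1 2 2 2 5-2 5-6 13-39 1-12-4-27 5-26"/><path d="M469 17l-2 9-8 23 0 18 4 11 4 8 6 5 11 6 13 2 5-2 5-4 10-18 0-33 2-4 8 1"/></g>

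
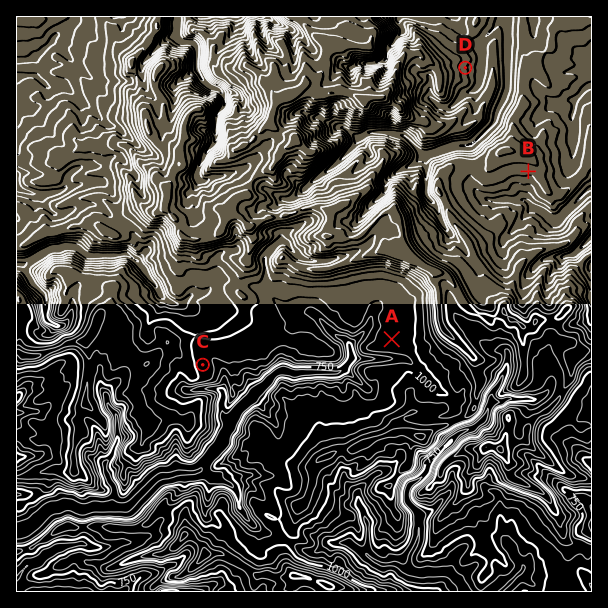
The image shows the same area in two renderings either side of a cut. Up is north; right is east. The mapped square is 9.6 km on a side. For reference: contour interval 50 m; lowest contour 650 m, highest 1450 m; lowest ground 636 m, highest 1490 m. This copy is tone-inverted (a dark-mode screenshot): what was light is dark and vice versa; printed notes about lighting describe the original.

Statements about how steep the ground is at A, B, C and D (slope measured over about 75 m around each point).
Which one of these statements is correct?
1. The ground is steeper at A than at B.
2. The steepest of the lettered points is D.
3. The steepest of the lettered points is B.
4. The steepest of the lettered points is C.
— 2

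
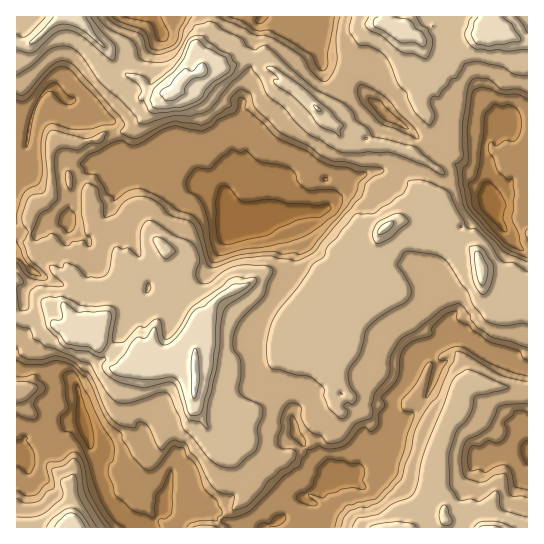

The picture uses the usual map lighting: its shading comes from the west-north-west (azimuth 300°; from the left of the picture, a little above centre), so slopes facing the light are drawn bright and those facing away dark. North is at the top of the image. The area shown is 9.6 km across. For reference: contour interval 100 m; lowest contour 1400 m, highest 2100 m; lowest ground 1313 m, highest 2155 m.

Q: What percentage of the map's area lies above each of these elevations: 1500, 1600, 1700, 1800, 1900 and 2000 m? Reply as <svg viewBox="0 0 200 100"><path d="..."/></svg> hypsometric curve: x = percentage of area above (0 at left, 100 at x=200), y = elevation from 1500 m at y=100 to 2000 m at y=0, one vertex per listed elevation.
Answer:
<svg viewBox="0 0 200 100"><path d="M183 100l-41-20-20-20-49-20-53-20-9-20"/></svg>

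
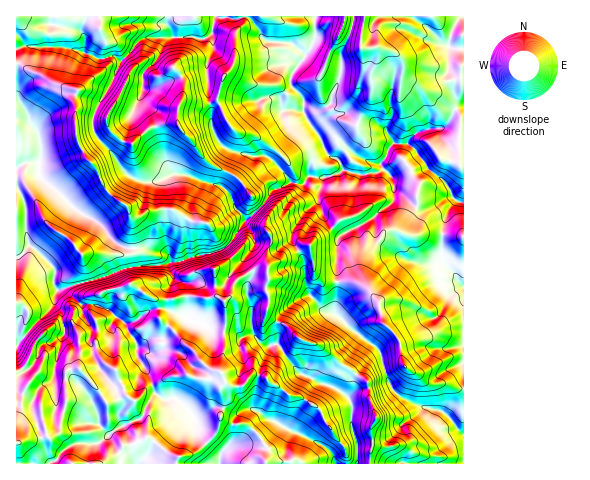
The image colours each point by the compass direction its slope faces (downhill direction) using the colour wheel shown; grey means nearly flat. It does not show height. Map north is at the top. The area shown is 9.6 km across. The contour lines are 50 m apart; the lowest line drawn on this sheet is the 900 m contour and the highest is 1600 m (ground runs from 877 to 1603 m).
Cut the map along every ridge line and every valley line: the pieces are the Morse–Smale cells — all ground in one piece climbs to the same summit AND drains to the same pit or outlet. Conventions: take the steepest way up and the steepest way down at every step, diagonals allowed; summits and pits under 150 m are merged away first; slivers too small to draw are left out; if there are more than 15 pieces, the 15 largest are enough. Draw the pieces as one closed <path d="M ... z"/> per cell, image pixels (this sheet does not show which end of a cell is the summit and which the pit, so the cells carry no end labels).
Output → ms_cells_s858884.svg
<path d="M315 16l-146 0-1 2 0 8 5 11 22 0 8 2 9-4 1 17-6 10 2 37 3 12-1 12 9 21 7 5 13 4-16 35 7 7 4 13 11 13-12 17-14 12-53 14-42 4-15 7-32 8-17 7-4 0-4-7 1-14-20-21-5-2-13 12 1 206 447-1 0-260-12-6-7-15-18-15-11-16-7-7-16-1-12 21-12-2-16-8-13 8-12-8-8-16-17-27 0-13-13-15 4-12 21-31z"/><path d="M168 16l-152 1 0 240 4-1 9-10 5 2 20 21-1 14 4 7 42-12 26-10 42-4 53-14 14-12 12-17-11-13-4-13-7-7 16-35-13-4-7-5-9-21 1-12-3-12-2-37 6-10-1-17-9 4-8-2-22 0-5-11z"/><path d="M463 16l-147 0-1 2 0 22-21 31-4 12 13 15 0 13 27 46 6 1 4 4 13-8 16 8 12 2 12-21 16 1 7 7 11 16 18 15 7 15 6 5 6 0z"/>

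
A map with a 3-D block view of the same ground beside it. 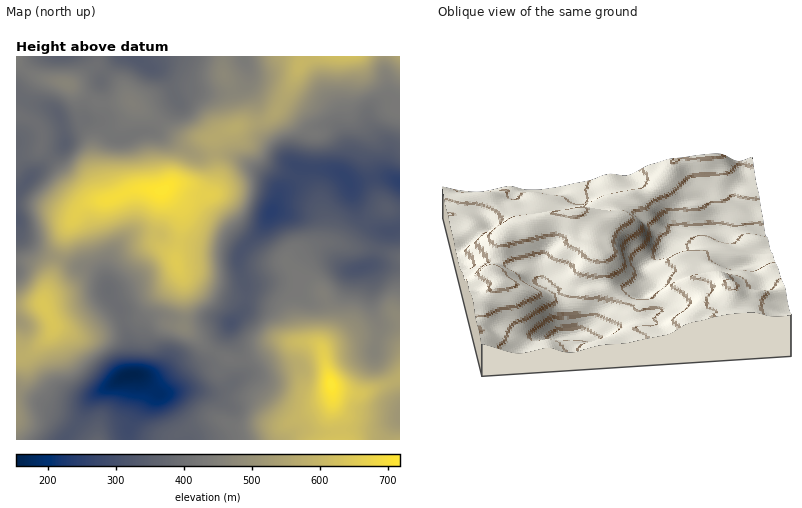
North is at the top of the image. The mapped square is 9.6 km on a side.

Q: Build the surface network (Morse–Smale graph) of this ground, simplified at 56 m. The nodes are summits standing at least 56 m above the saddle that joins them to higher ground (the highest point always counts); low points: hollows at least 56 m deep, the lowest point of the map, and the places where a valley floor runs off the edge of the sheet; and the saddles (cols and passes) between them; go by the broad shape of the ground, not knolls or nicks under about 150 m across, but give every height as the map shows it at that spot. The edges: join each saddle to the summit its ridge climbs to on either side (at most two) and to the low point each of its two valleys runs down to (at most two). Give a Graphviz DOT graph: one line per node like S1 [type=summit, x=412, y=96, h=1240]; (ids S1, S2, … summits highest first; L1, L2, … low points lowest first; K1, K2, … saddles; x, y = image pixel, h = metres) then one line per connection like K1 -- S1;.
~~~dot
graph terrain {
  S1 [type=summit, x=330, y=384, h=718];
  S2 [type=summit, x=162, y=190, h=714];
  S3 [type=summit, x=44, y=306, h=645];
  S4 [type=summit, x=352, y=56, h=625];
  L1 [type=low, x=130, y=374, h=153];
  L2 [type=low, x=272, y=212, h=247];
  L3 [type=low, x=138, y=58, h=330];
  L4 [type=low, x=16, y=220, h=332];
  L5 [type=low, x=400, y=416, h=514];
  K1 [type=saddle, x=338, y=430, h=624];
  K2 [type=saddle, x=394, y=380, h=576];
  K3 [type=saddle, x=216, y=154, h=549];
  K4 [type=saddle, x=260, y=122, h=542];
  K5 [type=saddle, x=58, y=258, h=512];
  K6 [type=saddle, x=376, y=340, h=461];
  K7 [type=saddle, x=90, y=98, h=420];
  K8 [type=saddle, x=214, y=352, h=409];
  K1 -- S1;
  K1 -- L1;
  K1 -- L5;
  K2 -- S1;
  K2 -- L1;
  K2 -- L5;
  K3 -- S2;
  K3 -- L2;
  K3 -- L4;
  K4 -- S2;
  K4 -- S4;
  K4 -- L2;
  K4 -- L3;
  K5 -- S2;
  K5 -- S3;
  K5 -- L1;
  K5 -- L4;
  K6 -- S1;
  K6 -- L1;
  K6 -- L2;
  K7 -- S2;
  K7 -- L3;
  K7 -- L4;
  K8 -- S1;
  K8 -- S2;
  K8 -- L1;
  K8 -- L2;
}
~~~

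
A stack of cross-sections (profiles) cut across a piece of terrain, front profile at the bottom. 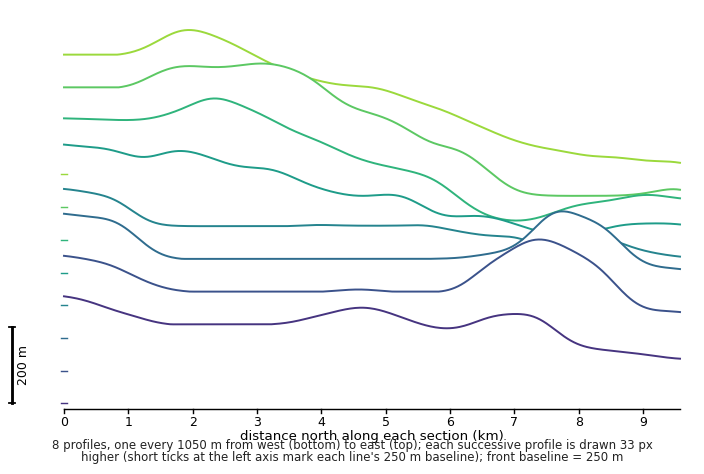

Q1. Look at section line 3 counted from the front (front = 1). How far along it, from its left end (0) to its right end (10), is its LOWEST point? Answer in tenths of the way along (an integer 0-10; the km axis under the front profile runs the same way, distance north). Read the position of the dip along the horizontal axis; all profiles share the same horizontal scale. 10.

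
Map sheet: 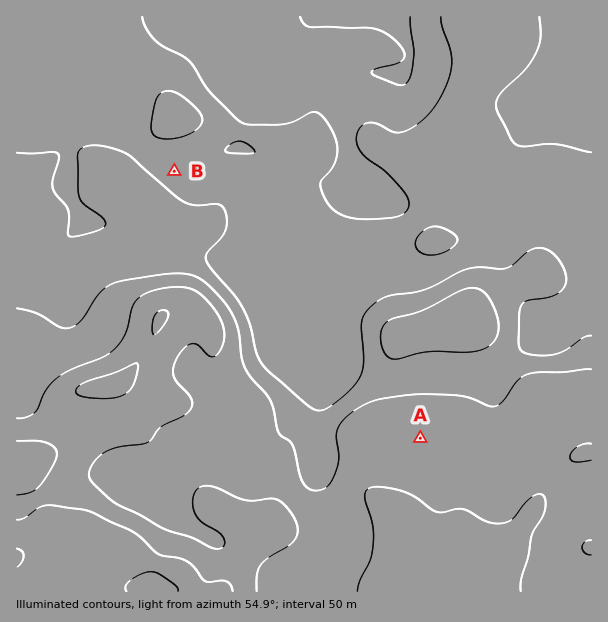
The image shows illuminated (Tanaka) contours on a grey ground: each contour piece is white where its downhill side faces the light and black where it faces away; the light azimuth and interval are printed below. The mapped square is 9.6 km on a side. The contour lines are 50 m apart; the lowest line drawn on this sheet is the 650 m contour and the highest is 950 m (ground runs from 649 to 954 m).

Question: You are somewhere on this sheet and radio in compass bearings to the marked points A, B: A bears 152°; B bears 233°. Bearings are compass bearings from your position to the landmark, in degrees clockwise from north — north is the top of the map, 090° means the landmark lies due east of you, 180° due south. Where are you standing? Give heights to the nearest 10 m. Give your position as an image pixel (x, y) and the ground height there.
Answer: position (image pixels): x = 249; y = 115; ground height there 690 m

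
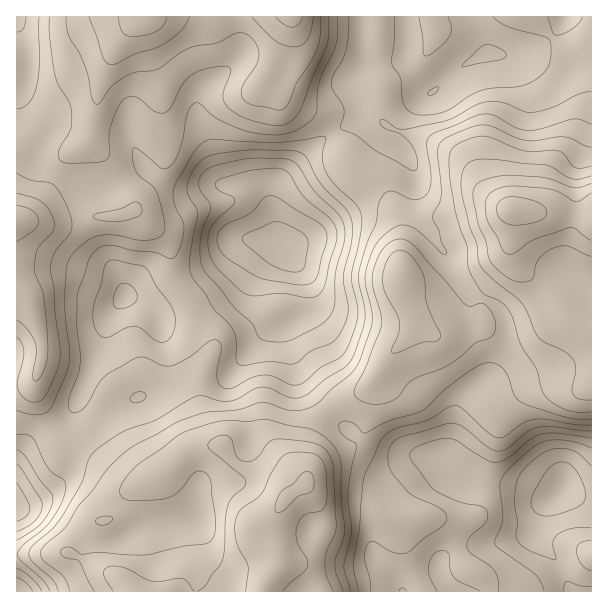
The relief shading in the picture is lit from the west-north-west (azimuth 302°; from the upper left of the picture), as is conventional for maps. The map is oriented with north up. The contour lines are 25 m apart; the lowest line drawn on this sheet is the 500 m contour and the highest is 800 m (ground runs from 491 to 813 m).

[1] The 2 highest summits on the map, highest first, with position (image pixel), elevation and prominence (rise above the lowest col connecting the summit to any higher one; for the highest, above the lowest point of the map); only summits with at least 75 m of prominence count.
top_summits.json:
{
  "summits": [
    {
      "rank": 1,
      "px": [512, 210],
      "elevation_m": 813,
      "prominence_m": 322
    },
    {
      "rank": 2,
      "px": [306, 483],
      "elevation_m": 778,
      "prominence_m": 96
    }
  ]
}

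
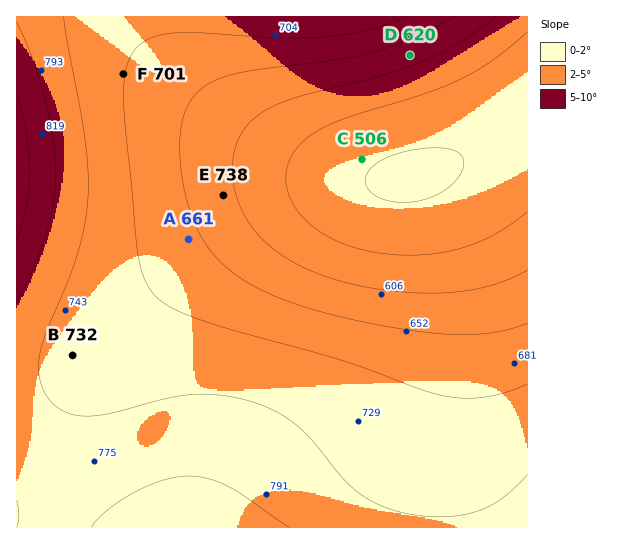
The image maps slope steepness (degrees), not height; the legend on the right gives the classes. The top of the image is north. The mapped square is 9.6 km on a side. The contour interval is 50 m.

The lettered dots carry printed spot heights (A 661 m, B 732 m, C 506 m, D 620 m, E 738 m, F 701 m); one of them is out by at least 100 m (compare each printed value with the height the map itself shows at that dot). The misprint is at E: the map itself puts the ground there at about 613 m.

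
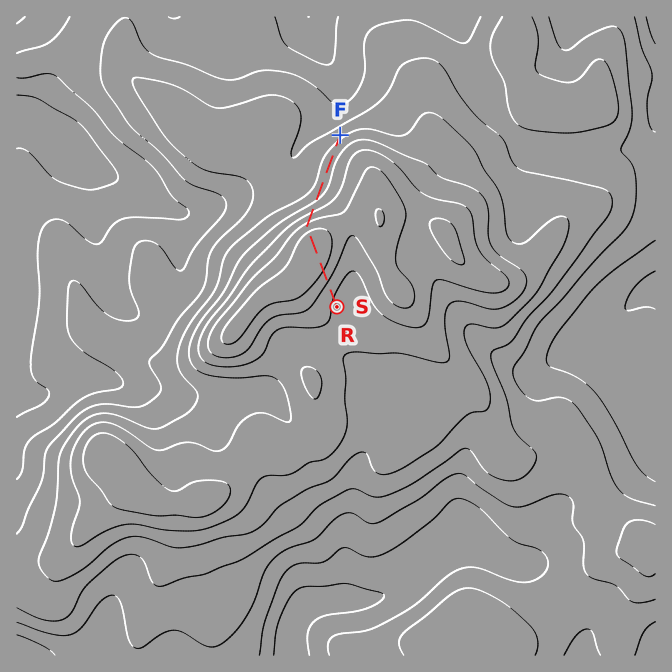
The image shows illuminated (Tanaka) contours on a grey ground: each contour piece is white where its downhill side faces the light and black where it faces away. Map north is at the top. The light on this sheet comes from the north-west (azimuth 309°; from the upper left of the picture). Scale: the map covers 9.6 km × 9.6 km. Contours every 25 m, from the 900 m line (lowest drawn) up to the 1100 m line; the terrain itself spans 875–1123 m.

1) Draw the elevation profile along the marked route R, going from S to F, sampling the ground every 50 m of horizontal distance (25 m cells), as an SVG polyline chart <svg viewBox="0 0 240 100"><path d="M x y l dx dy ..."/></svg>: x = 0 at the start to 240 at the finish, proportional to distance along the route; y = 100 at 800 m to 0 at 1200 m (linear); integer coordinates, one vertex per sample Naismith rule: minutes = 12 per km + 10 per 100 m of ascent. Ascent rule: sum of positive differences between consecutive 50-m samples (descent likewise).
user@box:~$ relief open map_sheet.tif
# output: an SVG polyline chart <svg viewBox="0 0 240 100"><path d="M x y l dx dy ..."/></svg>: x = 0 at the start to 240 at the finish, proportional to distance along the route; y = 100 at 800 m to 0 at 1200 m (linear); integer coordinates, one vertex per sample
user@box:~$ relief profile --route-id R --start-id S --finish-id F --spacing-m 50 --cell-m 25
<svg viewBox="0 0 240 100"><path d="M0 39l4-1 5 0 4-1 4 0 5-2 4-1 5-1 4-2 4-2 5-1 4-2 4-2 5-1 4-1 5-1 4-1 4 0 5-1 4 0 4 1 5 1 4 1 5 1 4 2 4 2 5 2 4 2 4 2 5 2 4 2 5 2 4 2 4 1 5 2 4 1 4 1 5 0 4 1 5 0 4 0 4 0 5 0 4-1 4 0 5 0 4 0 4 0 5 1 4 0 5 1 4 0 4 1 5 1 4 1 4 1"/></svg>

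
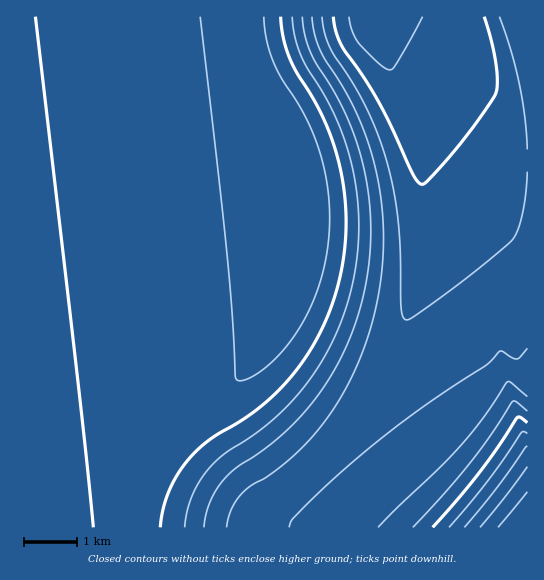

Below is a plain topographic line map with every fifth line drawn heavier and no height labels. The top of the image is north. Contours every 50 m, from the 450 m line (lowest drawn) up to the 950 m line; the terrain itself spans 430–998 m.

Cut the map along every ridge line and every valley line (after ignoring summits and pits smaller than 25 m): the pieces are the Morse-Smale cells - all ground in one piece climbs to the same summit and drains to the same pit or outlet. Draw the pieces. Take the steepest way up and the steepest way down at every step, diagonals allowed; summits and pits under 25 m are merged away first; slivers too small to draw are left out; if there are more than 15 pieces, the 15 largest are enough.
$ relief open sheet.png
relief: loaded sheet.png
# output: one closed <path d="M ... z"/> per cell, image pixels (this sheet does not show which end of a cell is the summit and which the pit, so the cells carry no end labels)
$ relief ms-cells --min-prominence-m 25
<path d="M249 16l-233 1 1 511 122 0 5-31 7-22 20-37 22-25 36-26 22-21 25-33 13-26 11-29 7-31 0-61-6-27-10-30-31-58-8-26z"/><path d="M366 16l-117 1 2 21 9 33 31 58 12 36 5 33 0 37-5 34-14 38-9 19-16 24-25 27-46 36-28 33-12 23-8 22-4 37 109 0 7-19 61-52 27-30 28-38 22-40 16-43 10-49 3-28-1-50-8-46-12-39-18-39-16-26z"/><path d="M394 72l21 61 9 62-3 62-10 49-16 43-32 56-24 30-21 22-61 52-6 14 0 5 277-1 0-366-19-4-68-52-39-25z"/><path d="M527 16l-160 0 0 5 24 46 11 13 39 25 68 52 8 3 10 0z"/>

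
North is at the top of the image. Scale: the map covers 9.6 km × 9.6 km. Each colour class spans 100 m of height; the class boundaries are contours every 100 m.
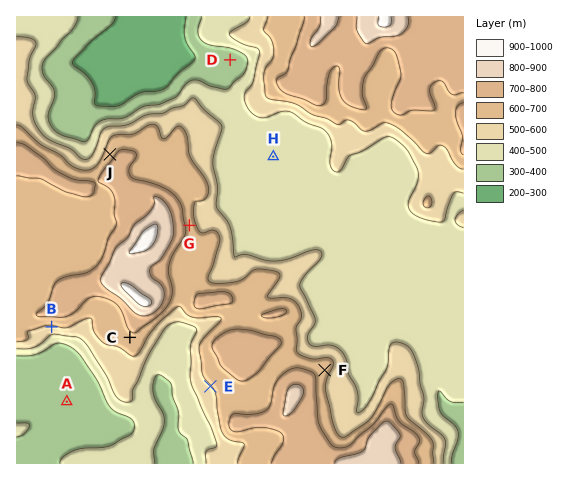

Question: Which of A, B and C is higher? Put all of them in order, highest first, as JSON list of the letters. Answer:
["C", "B", "A"]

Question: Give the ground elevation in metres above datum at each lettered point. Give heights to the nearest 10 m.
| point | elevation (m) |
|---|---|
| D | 330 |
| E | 590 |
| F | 640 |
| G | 660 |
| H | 440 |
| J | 660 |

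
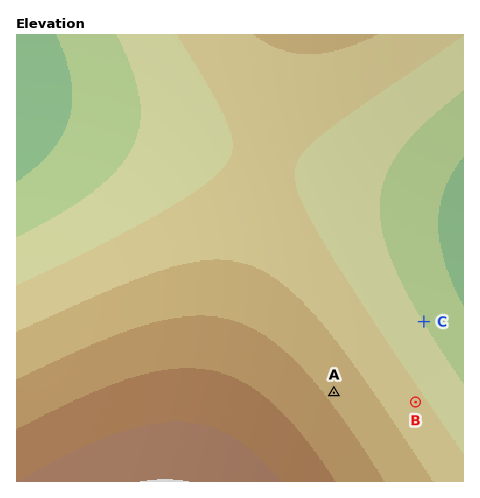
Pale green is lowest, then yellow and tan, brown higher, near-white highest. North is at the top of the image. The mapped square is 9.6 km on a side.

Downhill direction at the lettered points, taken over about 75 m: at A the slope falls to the NE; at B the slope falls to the NE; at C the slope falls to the NE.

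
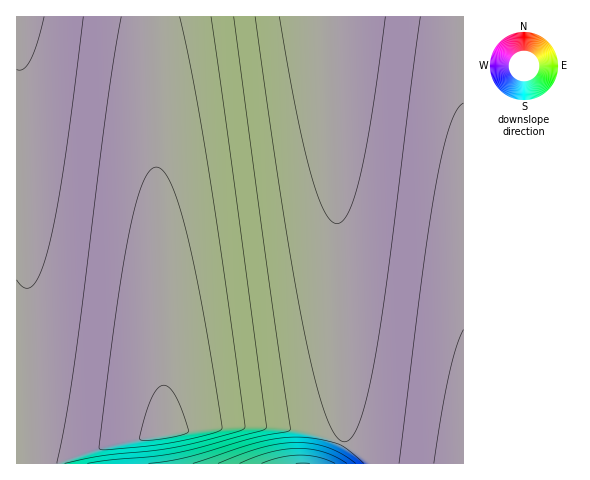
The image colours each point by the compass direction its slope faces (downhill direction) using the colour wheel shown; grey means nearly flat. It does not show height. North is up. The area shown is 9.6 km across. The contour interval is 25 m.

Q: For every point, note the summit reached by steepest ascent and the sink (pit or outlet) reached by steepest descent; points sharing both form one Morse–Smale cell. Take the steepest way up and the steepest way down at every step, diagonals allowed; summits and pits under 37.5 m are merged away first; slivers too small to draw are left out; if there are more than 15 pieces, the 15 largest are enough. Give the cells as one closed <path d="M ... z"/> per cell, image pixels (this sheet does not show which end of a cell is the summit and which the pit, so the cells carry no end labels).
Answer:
<path d="M329 16l-178 1 15 415 58-6 42 0 38 4 37 13 2-2 1-39z"/><path d="M151 16l-135 1 1 447 44 0 9-7 27-9 68-15z"/><path d="M463 16l-133 1 14 385 0 35-2 5 28 13 70 9 24-1z"/><path d="M266 426l-58 1-68 10-50 13-20 7-8 6 268 1 12-20-10-6-28-8z"/><path d="M342 443l-10 21 108-1-70-8z"/>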